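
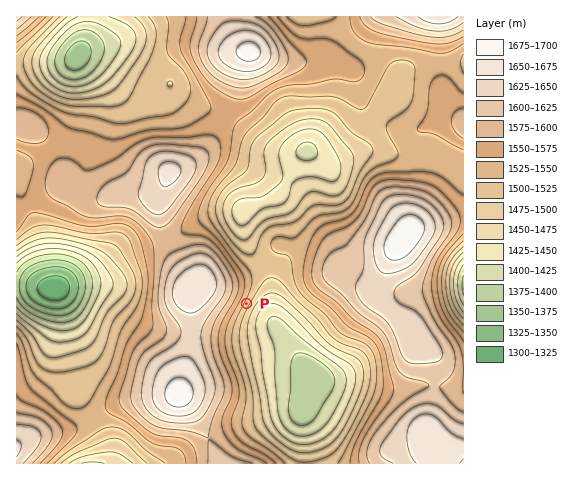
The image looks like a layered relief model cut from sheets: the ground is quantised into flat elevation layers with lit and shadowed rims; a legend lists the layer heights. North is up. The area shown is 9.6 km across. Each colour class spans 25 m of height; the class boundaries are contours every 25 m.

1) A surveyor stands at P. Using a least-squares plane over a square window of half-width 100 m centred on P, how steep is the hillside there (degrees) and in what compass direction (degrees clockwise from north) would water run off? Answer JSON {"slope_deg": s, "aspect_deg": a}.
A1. {"slope_deg": 13, "aspect_deg": 118}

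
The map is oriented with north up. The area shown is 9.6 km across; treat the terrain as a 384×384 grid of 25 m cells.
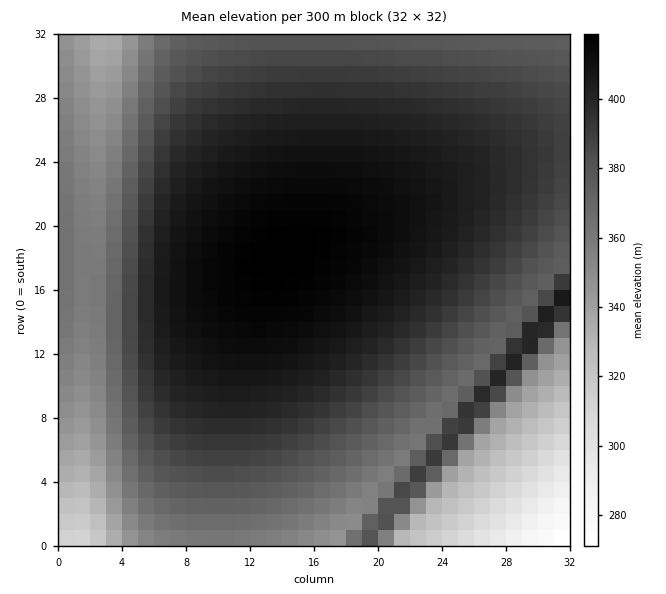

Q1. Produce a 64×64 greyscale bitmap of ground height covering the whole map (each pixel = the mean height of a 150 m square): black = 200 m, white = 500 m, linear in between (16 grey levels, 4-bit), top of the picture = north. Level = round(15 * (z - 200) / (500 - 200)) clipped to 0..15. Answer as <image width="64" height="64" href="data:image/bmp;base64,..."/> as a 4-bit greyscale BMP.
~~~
<image width="64" height="64" href="data:image/bmp;base64,Qk12CAAAAAAAAHYAAAAoAAAAQAAAAEAAAAABAAQAAAAAAAAIAAATCwAAEwsAABAAAAAAAAAAAAAAABEREQAiIiIAMzMzAERERABVVVUAZmZmAHd3dwCIiIgAmZmZAKqqqgC7u7sAzMzMAN3d3QDu7u4A////AGVWZmd3iIiIiIiIiIiIiId3d4mZh2ZmZmVVVVVERERDZmZmd3iIiIiIiIiIiIiIiId3iJmYdmZmZlVVVVRERERmZmZ3eIiIiIiIiIiIiIiIiId4mZmHZmZmZVVVVURERGZmZnd4iIiIiIiIiIiIiIiIiIeJmZd2ZmZmVVVVVEREZmZnd4iIiImZmZmZmIiIiIiIiIiZmHdmZmZlVVVVRERmZmd3iIiJmZmZmZmZmYiIiIiIiImZh3ZmZmZVVVVURGZmZ3iIiZmZmZmZmZmZmYiIiIiIiZmYd2ZmZmVVVVVEdmZ3eIiJmZmZmZmZmZmZmYiIiIiImZmHd2ZmZlVVVVR3Z3d4iJmZmZmZmZmZmZmZmYiIiIiJqZh3dmZmZVVVVXd3d3iImZmZmZmZmZmZmZmZmYiIiIiamYd3ZmZmVVVVd3d3iImZmZmZmZmZmZmZmZmZmIiIiJmpl3d2ZmZmVVV3d3eIiZmZmZmZmZmZmZmZmZmZiIiIiaqYd3dmZmZlVXd3d4iJmZmZqqqqqqqpmZmZmZmZiIiImqmHd3ZmZmZVd3d3iJmZmaqqqqqqqqqpmZmZmZmYiIiJqph3d2ZmZmV3d3eImZmaqqqqqqqqqqqpmZmZmZmIiImaqYd3dmZmZnd3eIiZmaqqqqqqqqqqqqqpmZmZmZiIiJqqmHd3ZmZmd3d4iJmZqqqqqqqqqqqqqqqpmZmZmZiIiaqph3d2ZmaHd3iImZqqqqqqqqqqqqqqqqqZmZmZmYiImqqXd3dmZoh3iIiZmqqqqqqqqqqqqqqqqqmZmZmZmIiZqph3d3dmiHeIiZmaqqqqqqqqqqqqqqqqqqmZmZmZiImqqYd3d3aIiIiJmaqqqqqqqqqqqqqqqqqqqpmZmZmYiJqqmHd3d4iIiImZqqqqqqqqqqqqqqqqqqqqqZmZmZmIiaqph3d3iIiIiZmqqqqqqqqqqqqqqqqqqqqqmZmZmZiJmqqYd3eIiIiJmaqqqqqqu7u7u6qqqqqqqqqqmZmZmZiaqqmHd4iIiImZqqqqqru7u7u7u6qqqqqqqqqpmZmZmYmqqoh3iIiIiZmqqqqru7u7u7u7u6qqqqqqqqqZmZmZmJqqmHeIiIiJmaqqqru7u7u7u7u7u6qqqqqqqqmZmZmZmaqph4iIiImZqqqqu7u7u7u7u7u7uqqqqqqqqpmZmZmZmqqYiIiIiZmqqqq7u7u7u7u7u7u7qqqqqqqqqZmZmZmaqqmIiIiJmaqqq7u7u7u7u7u7u7u6qqqqqqqqmZmZmZmqqoiIiImZqqqru7u7u7u7u7u7u7uqqqqqqqqpmZmZmZqqiIiIiZmqqqu7u7u7u7u7u7u7u7qqqqqqqqqZmZmZmaqIiIiJmaqqq7u7u7u7u7u7u7u7u6qqqqqqqqmZmZmZqoiIiImZqqqru7u7u7u7u7u7u7u7uqqqqqqqqpmZmZmaiIiIiZmqqqu7u7u7u7u7u7u7u7u7qqqqqqqqqZmZmZmIiIiJmaqqq7u7u7u7u7u7u7u7u7uqqqqqqqqpmZmZmYiIiImZqqqru7u7u7u7u7u7u7u7u7qqqqqqqqqZmZmZiIiIiZmqqqq7u7u7u7u7u7u7u7u7u6qqqqqqqqmZmZmIiIiJmaqqqru7u7u7u7u7u7u7u7u7qqqqqqqqqpmZmYiIiIiZqqqqu7u7u7u7u7u7u7u7u7uqqqqqqqqqmZmZiIiIiJmqqqqru7u7u7u7u7u7u7u7u7qqqqqqqqqpmZmIiIiImZqqqqu7u7u7u7u7u7u7u7u7uqqqqqqqqqqZmYiIiIiZmqqqqru7u7u7u7u7u7u7u7u6qqqqqqqqqpmZiIiIiJmaqqqqq7u7u7u7u7u7u7u7u7qqqqqqqqqqqZmIiIiImZqqqqqqu7u7u7u7u7u7u7u7qqqqqqqqqqqpmYiIiIiZmqqqqqqru7u7u7u7u7u7u7uqqqqqqqqqqqqZiIiIiImZqqqqqqqru7u7u7u7u7u7uqqqqqqqqqqqqpmIiIiIiZmqqqqqqqqru7u7u7u7u7qqqqqqqqqqqqqqmYiIiIiJmaqqqqqqqqqqu7u7u7uqqqqqqqqqqqqqqqqZiIiIiImZqqqqqqqqqqqqqqqqqqqqqqqqqqqqqqqqqpmIiHeIiZmaqqqqqqqqqqqqqqqqqqqqqqqqqqqqqqqqmYiId4iImZqqqqqqqqqqqqqqqqqqqqqqqqqqqqqqqqqZiIh3eIiZmaqqqqqqqqqqqqqqqqqqqqqqqqqqqqqqqpmIh3d4iJmZqqqqqqqqqqqqqqqqqqqqqqqqqqqqqqqpmYiHd3iImZmaqqqqqqqqqqqqqqqqqqqqqqqqqqqqqpmZiId3d4iJmZmqqqqqqqqqqqqqqqqqqqqqqqqqqqqZmZmId3d3iImZmZmqqqqqqqqqqqqqqqqqqqqqqqqqmZmZmYh3d3eIiZmZmZmqqqqqqqqqqqqqqqqqqqqqmZmZmZmZiHd3d4iJmZmZmZmaqqqqqqqqqqqqqqqZmZmZmZmZmZmHd3d3eIiZmZmZmZmZmZmZmZmZmZmZmZmZmZmZmZmZmYd3d3d4iJmZmZmZmZmZmZmZmZmZmZmZmZmZmZmZmZmZd3d3d3iIiZmZmZmZmZmZmZmZmZmZmZmZmZmZmZmZmZl3d3d3d4iJmZmZmZmZmZmZmZmZmZmZmZmZmZmZmZmZmXd3d3d3iIiZmZmZmZmZmZmZmZmZmZmZmZmZmZmZmZmZ"/>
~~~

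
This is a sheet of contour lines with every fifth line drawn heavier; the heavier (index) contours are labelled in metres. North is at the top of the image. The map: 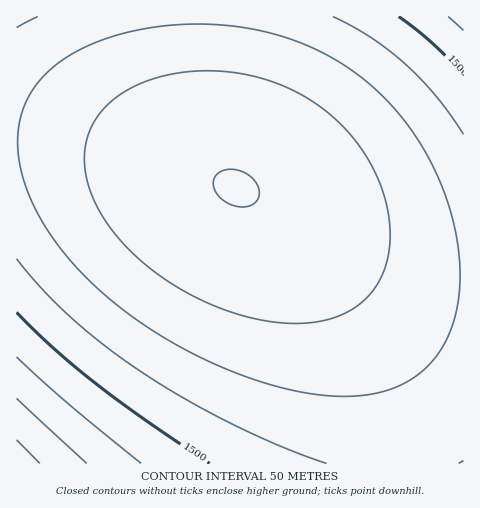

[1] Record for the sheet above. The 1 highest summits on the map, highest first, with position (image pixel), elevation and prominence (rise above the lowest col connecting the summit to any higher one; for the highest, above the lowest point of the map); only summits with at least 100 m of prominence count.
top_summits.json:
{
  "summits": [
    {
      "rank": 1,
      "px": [236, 188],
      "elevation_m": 1701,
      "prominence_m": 378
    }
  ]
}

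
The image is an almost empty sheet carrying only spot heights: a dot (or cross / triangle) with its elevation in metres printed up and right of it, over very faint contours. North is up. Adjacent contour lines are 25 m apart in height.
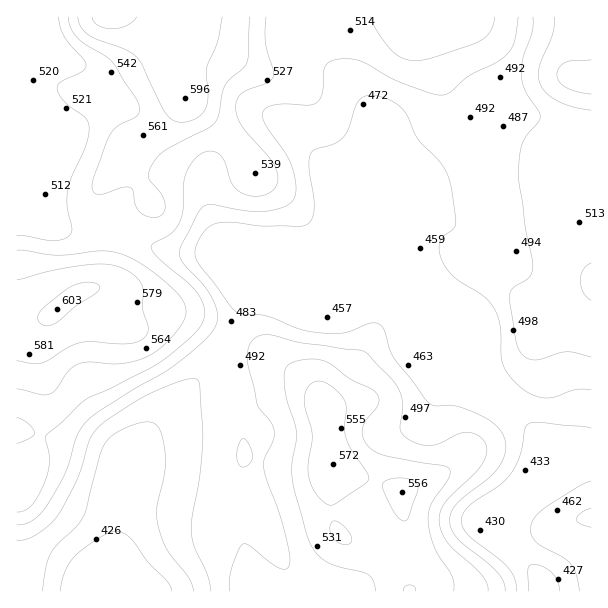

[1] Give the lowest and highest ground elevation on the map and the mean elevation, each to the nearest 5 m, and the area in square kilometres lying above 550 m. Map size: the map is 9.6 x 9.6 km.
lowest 415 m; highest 610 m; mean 505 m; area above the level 12.2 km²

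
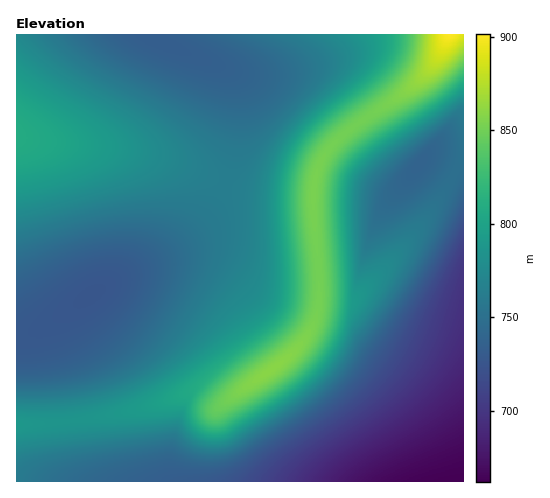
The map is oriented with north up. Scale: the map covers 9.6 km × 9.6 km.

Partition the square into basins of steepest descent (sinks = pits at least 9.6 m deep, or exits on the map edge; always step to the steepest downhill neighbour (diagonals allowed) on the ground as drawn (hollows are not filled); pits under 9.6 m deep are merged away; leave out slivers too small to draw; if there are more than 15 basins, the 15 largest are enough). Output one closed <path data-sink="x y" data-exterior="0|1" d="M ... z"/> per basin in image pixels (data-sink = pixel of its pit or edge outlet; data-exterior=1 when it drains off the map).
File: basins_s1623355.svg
<path data-sink="91 295" data-exterior="0" d="M18 137l-2 0 1 288 43-3 42-5 46-11 41-14 7 1 18 12 7 0 62-43 21-22 11-18 4-21 0-28-6-78-63-3-21-6-41-19-40-13-30-6-78-7z"/><path data-sink="463 481" data-exterior="1" d="M463 158l-27 47-43 55-39 36-34-1-3 20-8 18-11 15-25 21-52 36-7 0-18-12-7-1-41 14-46 11-42 5-43 3-1 56 447 1z"/><path data-sink="155 39" data-exterior="0" d="M448 34l-431 0-1 102 24 5 59 5 49 8 40 13 41 19 21 6 63 3 4-25 12-21 25-23 58-40 18-18 12-18z"/><path data-sink="420 163" data-exterior="0" d="M463 34l-14 0-19 34-18 18-63 44-26 27-6 13-3 17 0 32 6 76 34 1 4-2 35-34 24-29 39-59 8-15z"/>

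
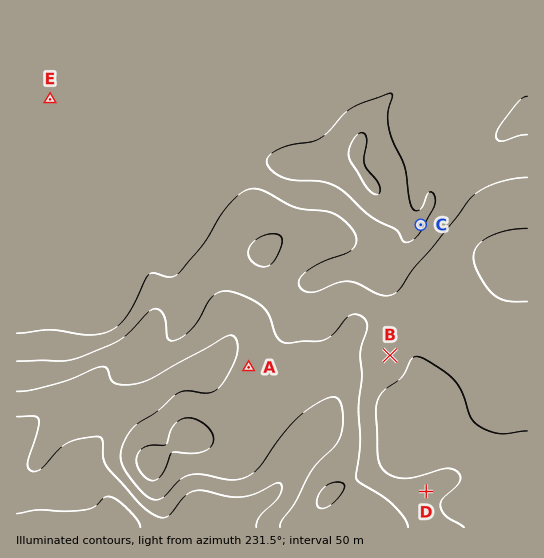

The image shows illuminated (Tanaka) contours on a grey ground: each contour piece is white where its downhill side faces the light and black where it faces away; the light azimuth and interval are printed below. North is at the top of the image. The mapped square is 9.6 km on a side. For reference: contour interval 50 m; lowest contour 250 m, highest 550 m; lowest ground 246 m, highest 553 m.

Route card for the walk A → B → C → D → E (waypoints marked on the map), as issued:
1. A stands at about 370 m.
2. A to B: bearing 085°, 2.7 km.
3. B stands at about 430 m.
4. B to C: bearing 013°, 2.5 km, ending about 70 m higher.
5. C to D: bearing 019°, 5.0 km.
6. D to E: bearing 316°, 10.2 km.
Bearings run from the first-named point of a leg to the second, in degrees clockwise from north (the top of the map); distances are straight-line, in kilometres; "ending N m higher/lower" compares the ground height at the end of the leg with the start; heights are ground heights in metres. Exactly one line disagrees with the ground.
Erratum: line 5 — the bearing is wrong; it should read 179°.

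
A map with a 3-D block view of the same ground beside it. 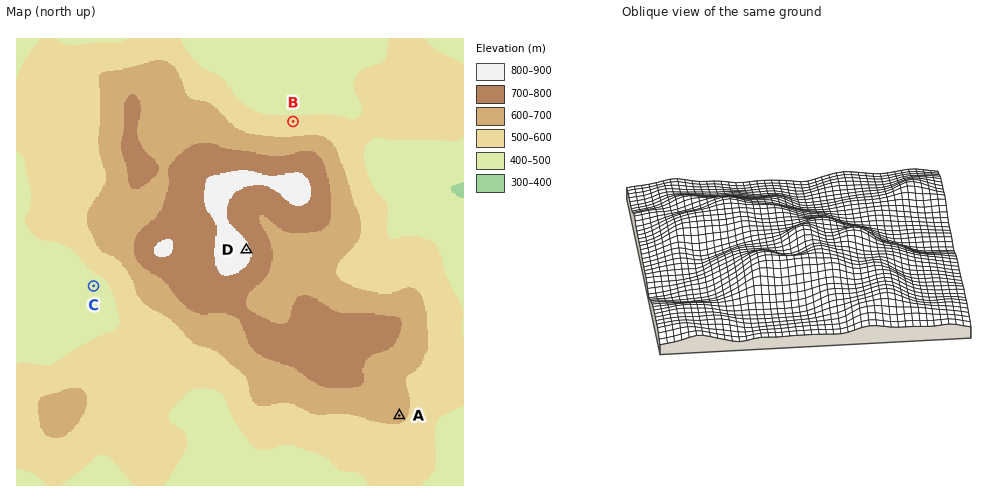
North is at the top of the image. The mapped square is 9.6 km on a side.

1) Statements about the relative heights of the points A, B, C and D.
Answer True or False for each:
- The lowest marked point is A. False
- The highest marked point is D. True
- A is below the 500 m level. False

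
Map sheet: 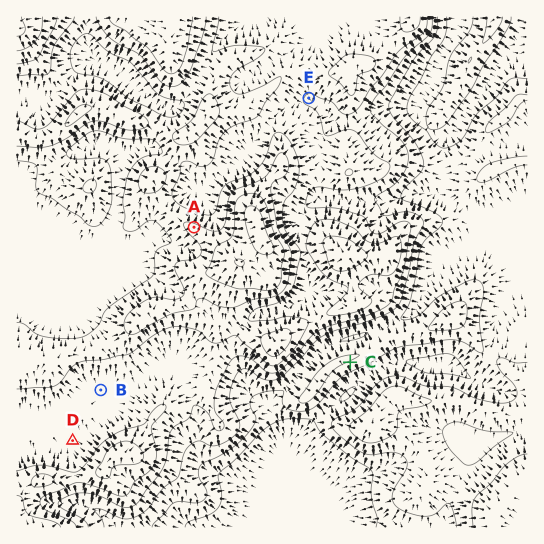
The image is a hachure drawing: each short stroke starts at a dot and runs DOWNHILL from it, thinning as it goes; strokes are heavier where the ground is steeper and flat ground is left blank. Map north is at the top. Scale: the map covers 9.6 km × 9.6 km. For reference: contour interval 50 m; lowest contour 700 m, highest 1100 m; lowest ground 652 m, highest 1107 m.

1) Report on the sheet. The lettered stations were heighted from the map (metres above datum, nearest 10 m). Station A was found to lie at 960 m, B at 860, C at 800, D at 860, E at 850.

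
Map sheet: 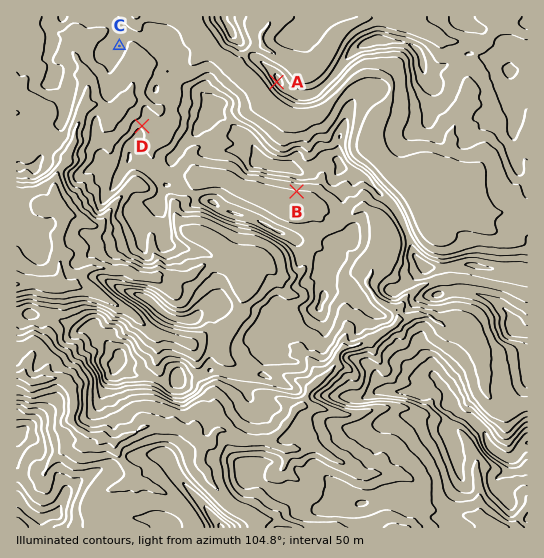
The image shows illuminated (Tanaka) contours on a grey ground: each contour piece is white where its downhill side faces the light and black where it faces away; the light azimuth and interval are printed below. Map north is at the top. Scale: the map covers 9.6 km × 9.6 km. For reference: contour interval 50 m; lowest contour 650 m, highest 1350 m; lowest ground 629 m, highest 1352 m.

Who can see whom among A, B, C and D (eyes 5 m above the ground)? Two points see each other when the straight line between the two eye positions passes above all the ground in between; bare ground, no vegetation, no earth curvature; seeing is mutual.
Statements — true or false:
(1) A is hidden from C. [false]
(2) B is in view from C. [false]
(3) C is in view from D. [true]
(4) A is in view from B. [false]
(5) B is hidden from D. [true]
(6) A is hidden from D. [true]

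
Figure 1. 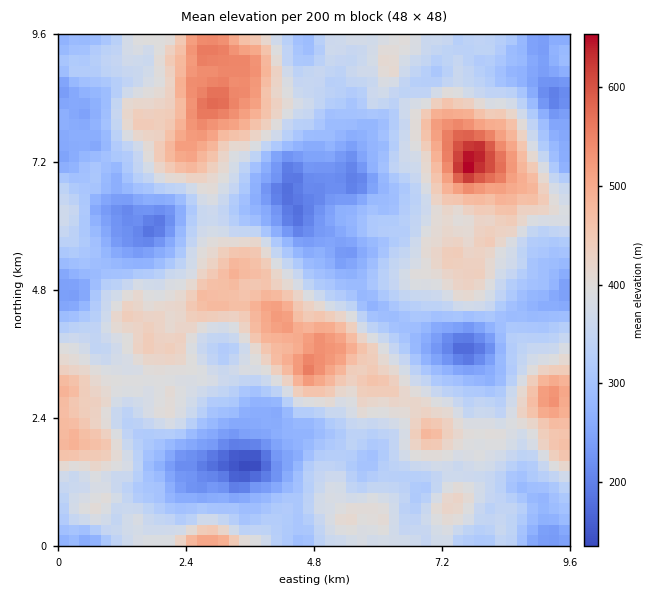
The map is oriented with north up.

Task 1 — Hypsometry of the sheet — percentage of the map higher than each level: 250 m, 90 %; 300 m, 74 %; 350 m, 52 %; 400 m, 29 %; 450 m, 14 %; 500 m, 7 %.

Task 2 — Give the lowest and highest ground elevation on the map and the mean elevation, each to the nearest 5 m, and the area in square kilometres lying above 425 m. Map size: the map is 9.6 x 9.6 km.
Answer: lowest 130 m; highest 660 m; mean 360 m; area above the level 19.4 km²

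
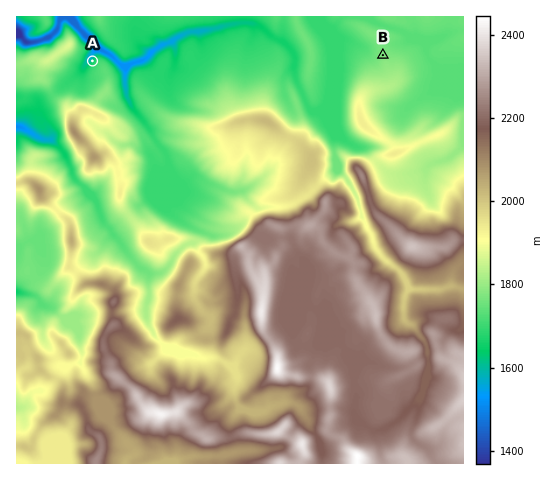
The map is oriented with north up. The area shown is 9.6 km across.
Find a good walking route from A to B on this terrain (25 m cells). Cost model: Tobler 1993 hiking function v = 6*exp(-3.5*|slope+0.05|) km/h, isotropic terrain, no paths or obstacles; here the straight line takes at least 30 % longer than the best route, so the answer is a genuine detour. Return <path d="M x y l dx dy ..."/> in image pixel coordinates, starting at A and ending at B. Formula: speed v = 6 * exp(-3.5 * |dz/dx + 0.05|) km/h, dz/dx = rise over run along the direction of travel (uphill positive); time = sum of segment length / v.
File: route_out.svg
<path d="M92 61l3-5 1-1 2-1 3 0 21 10 9 0 21-10 5-5 33-17 5 0 2-1 5 0 2-2 9 0 8-3 4 0 3-1 20 0 4 2 6 0 18 8 11 0 19 10 2 0 21 10 54 0"/>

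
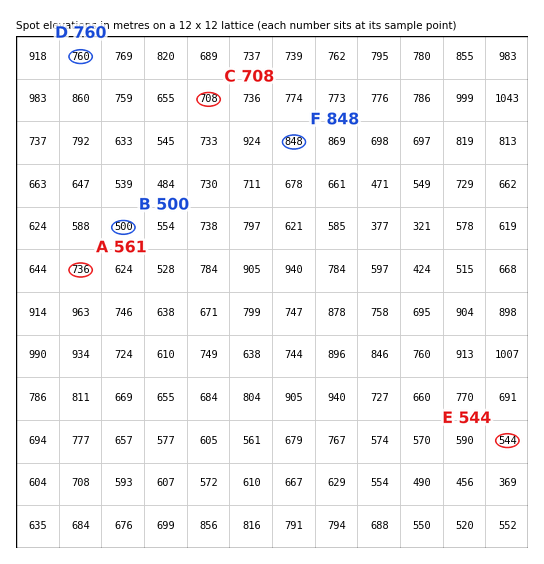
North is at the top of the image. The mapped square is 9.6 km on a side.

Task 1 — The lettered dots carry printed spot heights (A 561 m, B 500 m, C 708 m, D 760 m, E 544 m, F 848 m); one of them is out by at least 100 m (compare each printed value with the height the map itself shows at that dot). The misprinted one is A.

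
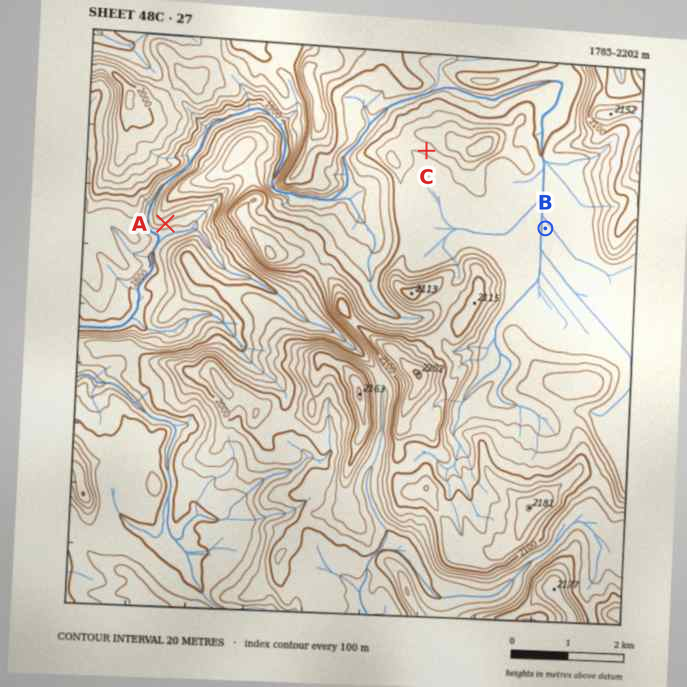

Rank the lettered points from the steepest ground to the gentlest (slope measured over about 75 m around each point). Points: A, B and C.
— A C B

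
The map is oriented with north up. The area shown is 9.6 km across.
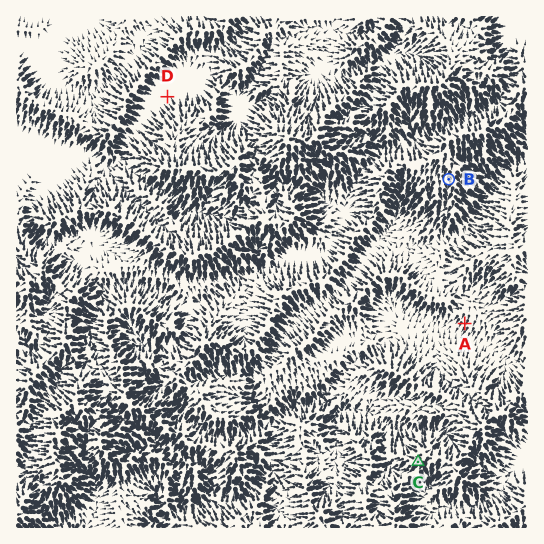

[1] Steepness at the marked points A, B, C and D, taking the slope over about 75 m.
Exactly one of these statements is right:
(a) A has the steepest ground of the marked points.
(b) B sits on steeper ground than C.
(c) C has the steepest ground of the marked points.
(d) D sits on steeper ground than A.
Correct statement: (c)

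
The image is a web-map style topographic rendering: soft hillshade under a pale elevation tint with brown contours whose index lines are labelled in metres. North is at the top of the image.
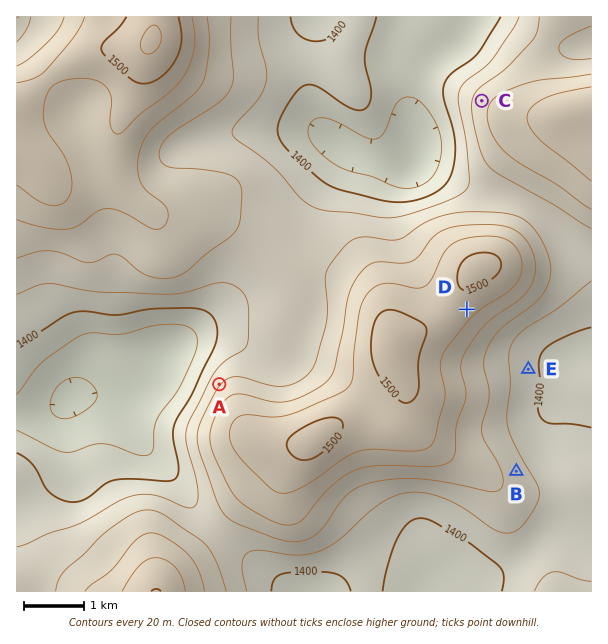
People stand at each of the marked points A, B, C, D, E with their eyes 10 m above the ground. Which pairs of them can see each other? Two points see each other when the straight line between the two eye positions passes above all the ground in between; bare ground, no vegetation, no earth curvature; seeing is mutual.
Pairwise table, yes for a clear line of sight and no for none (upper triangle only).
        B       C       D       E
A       no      yes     no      no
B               no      yes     yes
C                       no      no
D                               yes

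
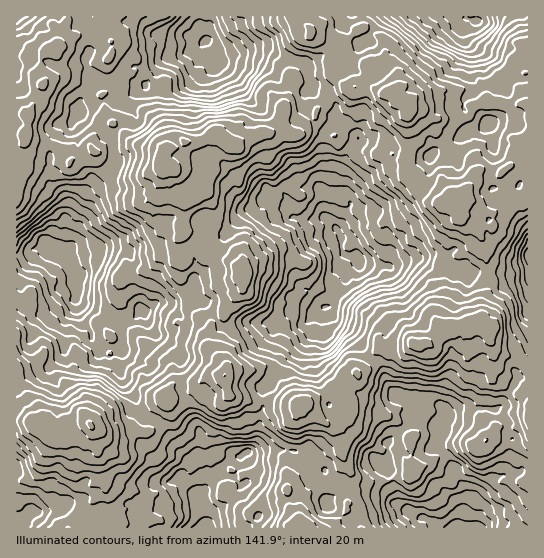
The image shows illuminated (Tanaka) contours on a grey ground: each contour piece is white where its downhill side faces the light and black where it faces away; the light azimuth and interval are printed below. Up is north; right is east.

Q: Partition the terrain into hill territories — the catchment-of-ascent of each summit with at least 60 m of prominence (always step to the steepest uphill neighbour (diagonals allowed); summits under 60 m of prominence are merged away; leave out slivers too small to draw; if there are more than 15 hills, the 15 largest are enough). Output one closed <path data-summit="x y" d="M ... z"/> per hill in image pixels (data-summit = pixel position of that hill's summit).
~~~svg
<path data-summit="358 258" d="M335 77l-10 13 0 12-9 9-1 7-9 5-11 13-10-5-8 0-27 5-13 9-14-5-12 26-3 15-9 12 7 2 5 4 4 11 0 16-6 12 4 5 3 12 25 13 2 6 0 15-19 26-13 11-3 7 0 12 16 17 3 5-1 6 3-2 25 0 7-3 12 1 28 38 40-20 2-12 4-3 10 1 22-25 24 0 8-4 6 1 4-2 8 0 10-9-2-5 5-4 24 0 8-4 8 0 1-19 5-13 0-19-4-29-5-8 0-8-3-6-12-5-2-10-7-1-6 5-10-1-23-22-7-10-2-10 2-12 0-47-16-13-11 0-9-5-15 1-5-4-6 2z"/><path data-summit="61 257" d="M26 136l-2 7 1 24-9 2 0 236 6 2 7 7 8 13 9-4 3 6 13 10 13-2 14-12 12 6 10 0 18-6 12 7 5 0 3-5 0-8 4-9 10-8 1-7 10-11 24-1 12-8 14 0 4 18 5 4 16 4 24-1 26 5-10-11-9-17-7-8-12-1-7 3-25 0-3 2 1-6-3-5-16-17 0-12 3-7 13-11 19-26 0-15-2-6-25-13-3-12-4-5 6-12 0-16-4-11-5-4-8-2-12 4-7-8-6-19-12-8 0-7-3-6-17-4-35 0-8 7-5-1-6 5-13 3-4 4-15-16-25-7z"/><path data-summit="475 21" d="M527 16l-230 1 14 12 2 7 20 15 6 15-4 11 10 8 8 0 5 4 15-1 9 5 11 0 16 13 0 47-2 12 2 10 7 10 23 22 10 1 6-5 7 1 2 10 10 3 7 10 12 0-1-13 2-2 15-5 8-7 11-3z"/><path data-summit="465 527" d="M482 321l-25 4-8 8-11 2-9 8-8 0-4 2-6-1-8 4-24 0-22 25-10-1-4 3-2 11 8 15 2 10-8 9-6 0-8 5 9 3 6 9-3 16 8 16 0 6-4 7 3 21-1 8-14 17 195-1 0-129-5-5-6 0-20-10-5-5 5-13-8-24-1-12z"/><path data-summit="206 41" d="M297 16l-228 0 0 4 8-3 3 4-1 8-3 6-6 5-7 4-6 0-7 7-4 0-3 4-2 14 4 10-4 6 0 12-13 18 0 14-3 6 5 5 25 7 15 16 4-4 13-3 6-5 5 1 8-7 35 0 17 4 4 14 7-15 9 0 7-5 14-2 12-6 4 0 22 10 13-9 19-3 10-8 5-12 1-11 8-17-1-22 3-9 6-13 10-7 0-5z"/><path data-summit="209 527" d="M223 375l-13 0-20 17-16 5-9 0 2 16-4 8-12 10-10 1-12-7-18 6-18-2 4 13 0 11 10 22-2 15 6 13 0 16-5 9 225 0 13-13 4-12-3-21 4-7 0-6-8-16 3-10-1-10-5-5-13-5-19-16-33-7-24 1-16-4-5-4z"/><path data-summit="17 527" d="M29 421l-13 1 0 105 89 1 6-9 0-16-6-13 2-15-10-22 0-11-4-13-4-4-14 12-13 2-5-2-11-14-9 4z"/><path data-summit="527 255" d="M527 197l-10 3-8 7-15 5-2 2 1 13-14-1 0 7 5 8 4 29 0 19-5 13-2 17 7 10 0 6 5 12 5 5 27 12 3-1z"/><path data-summit="17 17" d="M67 16l-51 1 0 89 11 9 12-13 4-11-2-6 4-6-4-10 0-11 5-7 4 0 10-9 8-23z"/>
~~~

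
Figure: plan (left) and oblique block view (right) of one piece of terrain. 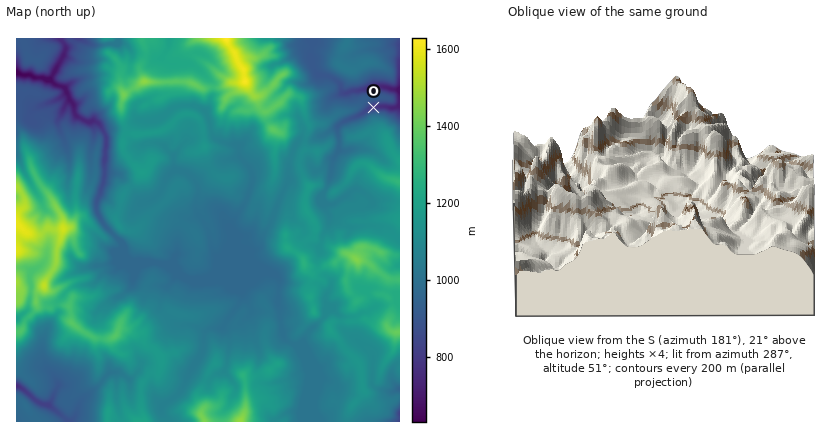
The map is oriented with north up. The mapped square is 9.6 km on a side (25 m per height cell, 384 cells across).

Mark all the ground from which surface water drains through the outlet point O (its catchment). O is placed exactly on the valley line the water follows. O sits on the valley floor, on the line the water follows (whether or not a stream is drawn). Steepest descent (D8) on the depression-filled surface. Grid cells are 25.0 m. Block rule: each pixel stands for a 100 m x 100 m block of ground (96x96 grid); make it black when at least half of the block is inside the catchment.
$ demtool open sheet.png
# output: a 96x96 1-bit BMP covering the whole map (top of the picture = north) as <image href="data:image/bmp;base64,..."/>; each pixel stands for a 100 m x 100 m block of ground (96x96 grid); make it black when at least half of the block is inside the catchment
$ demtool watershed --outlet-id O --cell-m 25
<image width="96" height="96" href="data:image/bmp;base64,Qk2+BAAAAAAAAD4AAAAoAAAAYAAAAGAAAAABAAEAAAAAAIAEAAATCwAAEwsAAAIAAAAAAAAA////AAAAAAAAAAAAAAAAAAAAAAAAAAAAAAAAAAAAAAAAAAAAAAAAAAAAAAAAAAAAAAAAAAAAAAAAAAAAAAAAAAAAAAAAAAAAAAAAAAAAAAAAAAAAAAAAAAAAAAAAAAAAAAAAAAAAAAAAAAAAAAAAAAAAAAAAAAAAAAAAAAAAAAAAAAAAAAAAAAAAAAAAAAAAAAAAAAAAAAAAAAAAAAAAAAAAAAAAAAAAAAAAAAAAAAAAAAAAAAAAAAAAAAAAAAAAAAAAAAAAAAAAAAAAAAAAAAAAAAAAAAAAAAAAAAAAAAAAAAAAAAAAAAAAAAAAAAAAAAAAAAAAAAAAAAAAAAAAAAAAAAAAAAAAAAAAAAAAAAAAAAAAAAAAAAAAAAAAAAAAAAAAAAAAAAAAAAAAAAAAAAAAAAAAAAAAAAAAAAAAAAAAAAAAAAAAAAAAAAAAAAAAAAAAAAAAAAAAAAAAAAAAAAAAAAAAAAAAAAAAAAAAAAAAAAAAAAAAAAAAAAAAAAAAAAAAAAAAAAAAAAAAAAAAAAAAAAAAAAAAAAAAAAAAAAAAAAAAAAAAAAAAAAAAAAAAAAAAAAAAAAAAAAAAAAAAAAAAAAAAAAAAAAAAAAAAAAAAAAAAAAAAAAB4AAAAAAAAAAAAAAD+AAAAAAAAAAAAAAD/AAAAAAAAAAAAAAH/iAAAAAAAAAAAAAP//BAAAAAAAAAAAAP//PgAAAAAAAAAAAH///wAAAAAAAAAAAB///wAAAAAAAAAAAAf//4AAAAAAAAAAAAf//8AAAAAAAAAAAAf//8AAAAAAAAAAAAf//8AAAAAAAAAAAA///8AAAAAAAAAAAA///8AAAAAAAAAAAB///8AAAAAAAAAAAD///8AAAAAAAAAAAD///8AAAAAAAAAAAD///8AAAAAAAAAAAD///8AAAAAAAAAAAB///8AAAAAAAAAAAB///8AAAAAAAAAAAB///8AAAAAAAAAAAD///8AAAAAAAAAAAD///8AAAAAAAAAAAH///8AAAAAAAAAAAH///8AAAAAAAAAAAH///8AAAAAAAAAAAH///8AAAAAAAAAAAH///4AAAAAAAAAAAD///wAAAAAAAAAAAD///wAAAAAAAAAAAD///gAAAAAAAAAAAD///gAAAAAAAAAAAB///gAAAAAAAAAAAB///AAAAAAAAAAAAB//+AAAAAAAAAAAAA//8AAAAAAAAAAAAAD/8AAAAAAAAAAAAAA/8AAAAAAAAAAAAAAP8AAAAAAAAAAAAAAB4AAAAAAAAAAAAAAAwAAAAAAAAAAAAAAAAAAAAAAAAAAAAAAAAAAAAAAAAAAAAAAAAAAAAAAAAAAAAAAAAAAAAAAAAAAAAAAAAAAAAAAAAAAAAAAAAAAAAAAAAAAAAAAAAAAAAAAAAAAAAAAAAAAAAAAAAAAAAAAAAAAAAAAAAAAAAAAAAAAAAAAAAAAAAAAAAAAAAAAAAAAAAAAAAAAAAAAAAAAAAAAAAAAAAAAAAAAAAAAAAAAAAAAAAAAAAAAAAAAAAAAAAAAAAAAAAA="/>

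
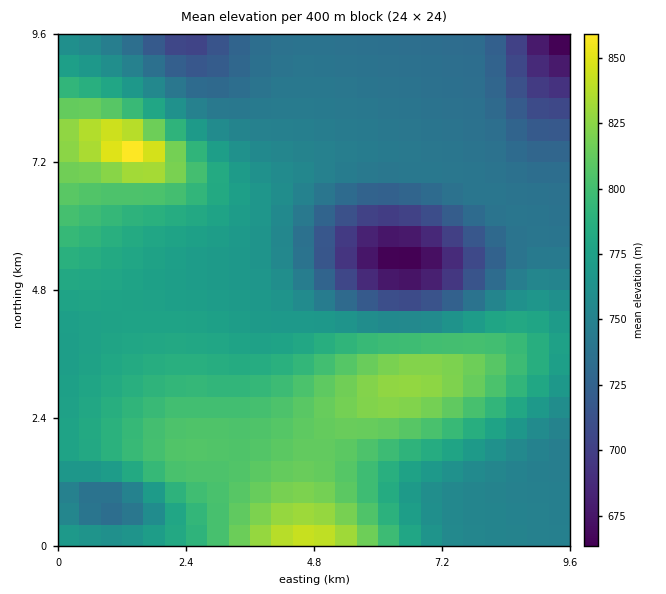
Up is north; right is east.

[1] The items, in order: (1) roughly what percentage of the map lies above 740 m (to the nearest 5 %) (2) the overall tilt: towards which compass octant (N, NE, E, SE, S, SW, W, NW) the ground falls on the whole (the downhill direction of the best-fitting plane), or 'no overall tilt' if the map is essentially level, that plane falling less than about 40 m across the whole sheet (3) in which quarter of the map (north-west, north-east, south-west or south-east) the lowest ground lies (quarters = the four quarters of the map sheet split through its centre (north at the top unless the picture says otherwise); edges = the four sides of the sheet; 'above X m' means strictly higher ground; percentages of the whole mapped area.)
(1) Ground above 740 m makes up about 75 % of the sheet.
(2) On the whole the ground falls towards the north-east.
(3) The lowest ground is in the north-east quarter.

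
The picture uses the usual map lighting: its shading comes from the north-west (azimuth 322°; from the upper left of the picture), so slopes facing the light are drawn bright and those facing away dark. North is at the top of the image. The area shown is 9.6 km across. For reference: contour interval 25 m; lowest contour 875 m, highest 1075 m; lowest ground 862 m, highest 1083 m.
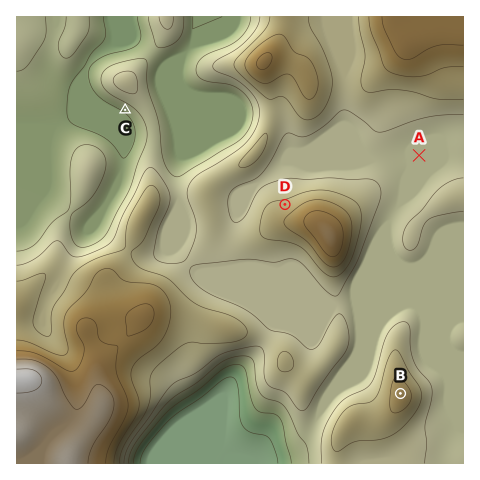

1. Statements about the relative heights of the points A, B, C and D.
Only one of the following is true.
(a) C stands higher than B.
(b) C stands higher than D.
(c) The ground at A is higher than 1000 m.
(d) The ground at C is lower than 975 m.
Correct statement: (d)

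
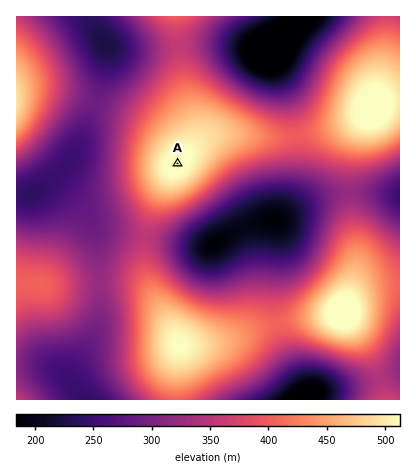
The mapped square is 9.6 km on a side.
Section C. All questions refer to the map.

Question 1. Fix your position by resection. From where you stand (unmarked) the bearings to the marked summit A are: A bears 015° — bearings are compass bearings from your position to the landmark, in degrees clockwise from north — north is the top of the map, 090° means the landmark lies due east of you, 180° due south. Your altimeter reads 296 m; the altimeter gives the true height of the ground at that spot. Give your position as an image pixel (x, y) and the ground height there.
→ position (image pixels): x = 117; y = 390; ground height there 296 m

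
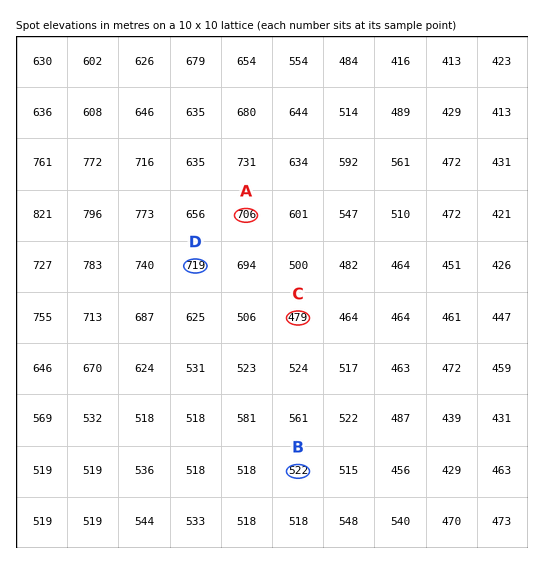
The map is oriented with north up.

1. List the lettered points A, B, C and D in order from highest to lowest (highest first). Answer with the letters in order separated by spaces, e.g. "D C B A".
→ D A B C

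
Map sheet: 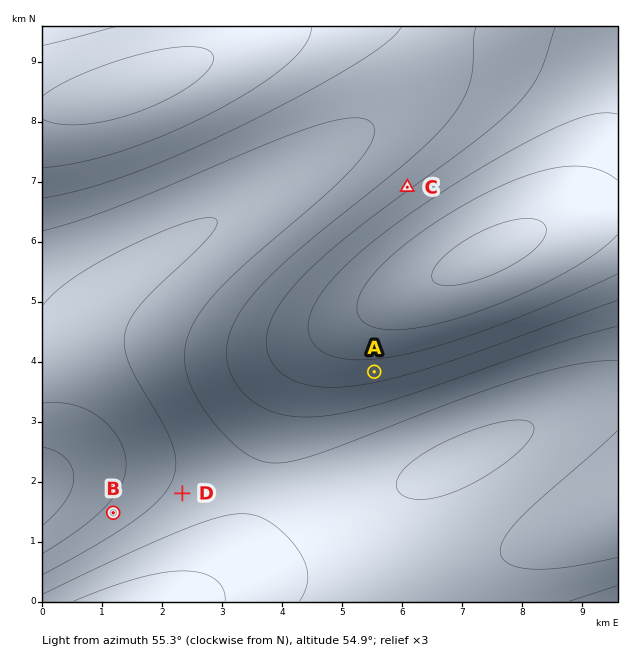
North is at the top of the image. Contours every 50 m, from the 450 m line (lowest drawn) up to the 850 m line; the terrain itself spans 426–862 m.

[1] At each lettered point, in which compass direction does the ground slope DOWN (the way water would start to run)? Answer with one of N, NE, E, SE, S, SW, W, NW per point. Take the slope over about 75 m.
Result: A S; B NW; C NW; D NW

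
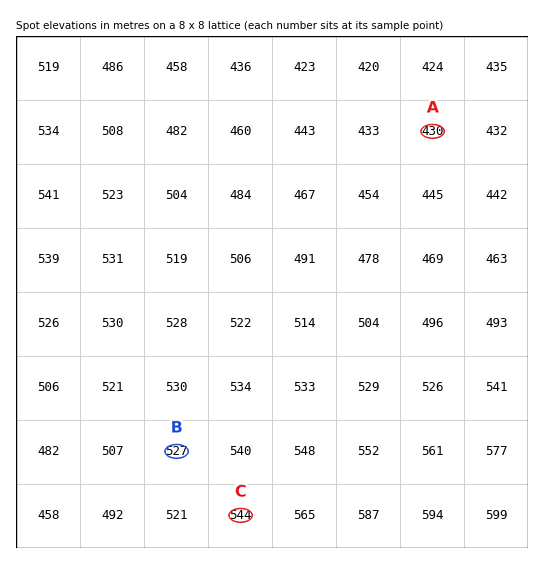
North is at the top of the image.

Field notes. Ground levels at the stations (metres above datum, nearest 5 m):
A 430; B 525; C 545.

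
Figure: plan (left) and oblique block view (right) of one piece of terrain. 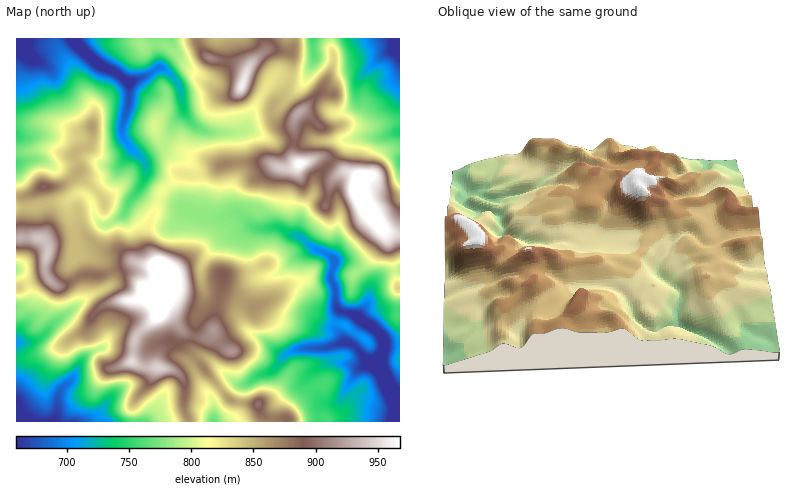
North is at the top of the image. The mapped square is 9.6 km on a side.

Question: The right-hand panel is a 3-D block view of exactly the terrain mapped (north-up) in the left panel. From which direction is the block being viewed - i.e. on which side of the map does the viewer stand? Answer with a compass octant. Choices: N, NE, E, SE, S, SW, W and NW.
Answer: N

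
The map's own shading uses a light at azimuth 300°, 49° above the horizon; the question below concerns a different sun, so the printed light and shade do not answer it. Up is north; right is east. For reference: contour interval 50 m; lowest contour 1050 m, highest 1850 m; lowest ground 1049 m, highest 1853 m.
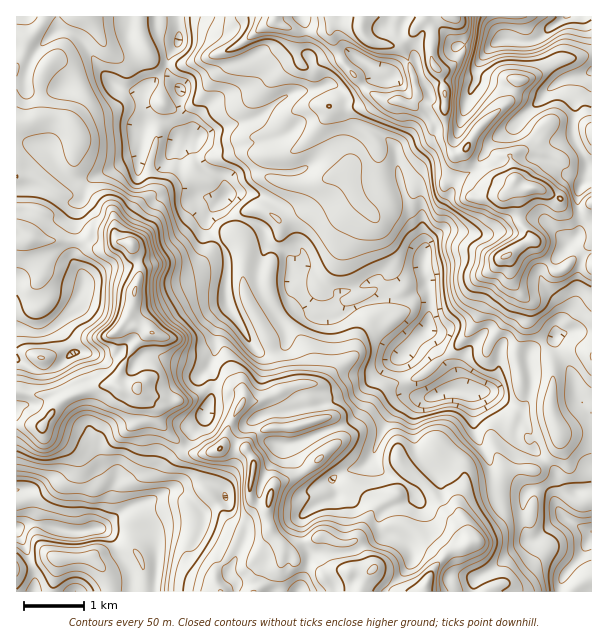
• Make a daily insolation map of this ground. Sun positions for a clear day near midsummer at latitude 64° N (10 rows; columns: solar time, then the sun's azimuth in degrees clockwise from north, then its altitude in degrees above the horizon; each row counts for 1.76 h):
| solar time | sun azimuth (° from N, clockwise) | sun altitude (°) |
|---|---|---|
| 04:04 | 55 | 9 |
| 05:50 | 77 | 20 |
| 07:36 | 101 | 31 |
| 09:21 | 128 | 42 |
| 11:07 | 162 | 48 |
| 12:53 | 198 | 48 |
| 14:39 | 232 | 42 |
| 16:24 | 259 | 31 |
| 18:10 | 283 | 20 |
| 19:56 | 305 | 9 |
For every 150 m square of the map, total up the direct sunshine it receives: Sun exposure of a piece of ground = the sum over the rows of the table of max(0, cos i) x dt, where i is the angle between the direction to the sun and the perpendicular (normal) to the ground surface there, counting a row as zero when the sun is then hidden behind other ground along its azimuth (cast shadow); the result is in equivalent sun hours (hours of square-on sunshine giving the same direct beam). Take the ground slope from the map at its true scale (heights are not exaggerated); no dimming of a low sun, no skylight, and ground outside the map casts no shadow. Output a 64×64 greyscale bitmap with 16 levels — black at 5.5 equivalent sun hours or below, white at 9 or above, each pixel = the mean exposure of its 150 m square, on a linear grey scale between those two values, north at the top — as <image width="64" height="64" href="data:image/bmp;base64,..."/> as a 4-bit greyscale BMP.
<image width="64" height="64" href="data:image/bmp;base64,Qk12CAAAAAAAAHYAAAAoAAAAQAAAAEAAAAABAAQAAAAAAAAIAAATCwAAEwsAABAAAAAAAAAAAAAAABEREQAiIiIAMzMzAERERABVVVUAZmZmAHd3dwCIiIgAmZmZAKqqqgC7u7sAzMzMAN3d3QDu7u4A////AMu93Nzd27you8u8ysvO7svO3dzd64q9uZqIre26qmje287t7e7avberu7y6zd3u7c3d7d7tg0i6i7l3mYmrlq253u7u7cnNtqq6m83d3d7uy7zN3dy2Q63O7tmIir3ai3fd3d3cmt2oqrmKzcvd3dzLuWV5d4qmfe7u7JiZze2oObl2aKqs26q6uom8ys3d283d3KQljMua3u7tuIit3bdKcgAAAFu6vMq7qKvLvdyr3u3NyHnN3Lq73bvLqay7y3hRJXURi7vNy7y5q8zN2FM5uHiZzd3cy7y2aLzNuYmr26ze7ty8zMy7zLqqvNy3VABGhorN3LvLvKV3q83JWM7u7u7u7tyqu7zcq6aN3cvKUjeZi8qqq7u7Z2i7zcqd7t3u7u7u7cqqrMvNg53c3My5d6u73cu8y6mYi8u8y83urN7u7u7e7tyqvOpXvLjdy6zbrMzN3N3Lq7qszLzN3M3Lzu7t3dze7tvNx3m7xr3uyru7qqqs3by7u7zN3N7d3e3dzN3My7ze7t3byqrYec7tyqmYis7czMy7vN3u7d7t7u7t3czM3d7u7u7dqspGm93tupid7czd3cqc3d3M7t3t3e7czd3d7d7t3d7bmViqve7d2Yzczd3cl6zLl53u3d3d7cvN7t7t3dub3s1laamIzu3bisvN3clGzLqazu7u7u7sqszO7u7exzJbpnebynWL3tyYqbzclUrLu8zd7u3u7duqu63u7uuKYDmEne7t2mWKzLh1aKl2i8zMy93czczN27q9vN7uy8yEOslViZvd3airuFQyRneavMy83cu8qZzt3d3e7t7u7IZ43sqIdDWbuaqoVlACVneLy7zduazLut7e7u7u7d7dx6qu7t3dyXd3ipiYZBAiNUaszMyqvO7svO7u7u7d3IfLrau83t3d3Jd4iqqqcxOIZq3cvLzNupm7vN7t3dy4NIyJyXes3u7amoebzd3cu7rMzdy8y851MSe8u7yqzciJeYaYZ1V5mHebuYeL3d3d3d7dy7zL3le6QEeai7mbm93JiKU0RUM0e924UhWLzd3u7dy8zLzuru22EAW53LvN3cyIchRXZ5qrzcqFRXi87u7b3czMze3KmIuYrNzMvO7cumhSSbmbu6qrmauqiJvtzcvNzczd3JZEiL7t3rzu7dy5ZkSbzLy6qqqIvMyWeK3bzM3dypqrq6iJqYjO7e2mWIdlWLzMzKiJmqrNzKdqity93u7sqYne3KZjECrtthAERWVqvLzId4mazM3cyq3b3d3u7u3dzO7tyWVVaNyTNVeHdIvLzarMzLq7u7zIzu7u7u7u7szM3dzKiHmpvad4iaqVi8vbrczMzKmZmpfN7u7u7u7u7czdy7uIi7rNuYiavLecvNq93czMzLu6Vrze7u7u7M3dzN3cqpiLuqy6mJq8x6zNyr3dzMy8zMlVrM7u3u67zd3N3dy7uZuperzKq7zJvM3MzMze3cu8x0WbvN7t7su+7d3t3bu7zbqYrdy7q8rNzNy8ze7d3czHN5uqq97u3KvOze3dy83u3dyqq7qau83czLzN7u3d3clYjMuZzu7ty3rc7t3d3e3u7sdXmXm83cy7zN3u7d3tyniN3bpmve7tmN3u7u7cqt7bmHZoas3dzN7M3t3t3u3LuZuqlhAX3tzKvd3Lu7qbuVFZqFeKzdy63t7u3d3u3Lzcy5qqqEWqad27uqvLupmHABepaKqry5zu7u7d3d3MzMzt3e7c3bZ87tyrzcqoh4QUV4l5uni87t3d3d3d3LvLrO3u7d3su83u3MzJial5dViIiYm6lpzcvN3d3d3LvKqc7d3d3u7t3ex9d3i93KdEV6uruqu5d4rO7t3d3MzLmqze3d3u7t3tyQe7zdzMqEIie6vN3czc3u7u7t3cvMqLu87KrMve7spXI+3cvMyoZmNGec3cvd7u7czd3MzMuZyrvNuqu72kI2rKzMzN7duZmXiKvLvd3d3Lu6vMzMy6nMu97sqXZVVpzdvMzN3t3curnKm7zu7u7u7dzMzMzMqt3c3u6puXaLzdzMzN3d3dzLyduamrzd3d3d3dzMzNyr3u7d3sm8zN3cqdzd3d3dzMu525qYnN3cu7zN3MzM25ze7tqN2VNKzMuJ7e7t3dy7u7rLu8u7vM3My7zdzd3Kze3d2jntl0XN3Jve7u3duru6u7vN3e3LqrzdzN3d3M3d3NzbFM7blp3dy7zN3dyrzMzM3d3e7u3cvN3d3t3d3d7t3exAPO64SLvKiqq7qry6zb3uzO7d3d3bvN7tzN3e7u3N23AHzuxjV5uaq6mby4irzMlnvd3d3dypqqq6ve3MvanKoQSbzcdYvLzNzM3aiKzLqGes7t3d3dy6mHrttSKMa7q1M5vd22i8vc3d3cma3uy6vNzu7u3d3u7Jvex3Zbm9qslWve7uyJmtzN3tus7u7uve7u7u3d3e7sztyKy8x97t2lWIZXzu3b3L3dy73u3e67ze7sy7zN7bzes2zty23HnbEAESa97u7dqsy7zu3d3KZHrO7cu8zLq91nzd3srKh7yAAAAFrMzN3Jq6vu283JpVh2V83dzN3N7Z3N7d3czKrMcAABAWd43duave27zbrIq7unWt3d7u7t3tu8zezM3szIiapAJVaq3c3u7Lzdu9rMu8ynre3bu93t3M3c3b3uy8m7zcYVeKq93u7czd3M3MzLvNyZ3Jq83cvd3dzO3uysy+7u7paJ"/>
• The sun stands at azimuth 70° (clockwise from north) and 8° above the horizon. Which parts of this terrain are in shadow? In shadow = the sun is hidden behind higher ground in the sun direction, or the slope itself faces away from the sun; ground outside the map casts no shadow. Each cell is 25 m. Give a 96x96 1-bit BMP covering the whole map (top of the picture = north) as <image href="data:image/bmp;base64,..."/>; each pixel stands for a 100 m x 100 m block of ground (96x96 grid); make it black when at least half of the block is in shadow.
<image width="96" height="96" href="data:image/bmp;base64,Qk2+BAAAAAAAAD4AAAAoAAAAYAAAAGAAAAABAAEAAAAAAIAEAAATCwAAEwsAAAIAAAAAAAAA////AAAAAAB9////hh/+gHAAAAB9////jgf+gHAAAAB+/P//nnP+QHAAAAh+fP//vnDuAHgAAAB+Ef//HnBAAHgAAAB8A///nnAAADwAAAD4B////3BAAD4AAADw/////3DAAHYAAADn/////+HAAGcAAADv/////8HAAAeAAAD//////8DAAAeAAAD//////8DAAAeAAAz//////8AAAAcAAD7//////8AAAA6AAHz//////8AAAByAAHz//////sAAAB2AAHD/P////sACADgAAGD/B////sAGABAAAAD+A////mAAAgAABAD/w////gAAP4AABHD/x////gEAfwAAAHD/B////wPAfgAAAPD4H///3gHAPgABD+D4f///zAAAHgACP8D4f//nxAAAHgAGf8Dwf//HwHwADhAEf8Dw/+eH4PwABBAM/8Dw/+MH4EAAABAE/8DA//AH8AAAAAAN/4D4f/4H8AAAAAAf/4D4f/wD+AAAAAA//4D4P/AB+AAAAA///4HwH/AB/AAAAA///4MAB5AA/AAAAA///4cAAwAA4AAAAAf/948AAAAA4AAAAAP/958/g4AA4AAAAAP/95///4AAwAAAB/H/57///8AAAAAAD//957///+AAAAAAH//85x///+8AAcAAH//95x7///+AA8AAP///9gD//74AB4Af/////H7//wwAB4H/////+H///4AADwH/////+H///8AAHwD/////+D///+AAPgD//////A/v/+AAPgD//////AbH/+AAfAD/////+ADH//AAPAB/////8AD///AAPAX/////4B////AAOA//////wd////AAOB//////w8////AAOA//////w8c///AAOA//////wYMf/+AAOA//////gAMH/+AAOA//////gAAD/+AAOA//////wACA/4AAcHf/////4AQA/wAA4Pf/////+AcA/wAAwPPz////+AcAfwAAw+Ph////8MIAfwAA/8/A////4cAAPwAB/w/4f///88cAHgAD/B//////g8cAHgAH////////g4cAAAAH//x/////iwMAAAAP//A///7/wAIAAAAP/8Af//5/4AAAAAwf/4P////iIAAAgAwf/5/////AAAABgAw//4////+AQAADgAx//w////+BwAMDgAR///////9gAAcDgAb///////9gAA8BAAb/+f////9gAB8AAA7///////9wHA8AAB////////94Hg8AAB////////94BwYAAB////////88AAAAAB////////8+AAAAAB///////z8+AAAAAB//////8H8/AAAgAP////////4/gABgA/////////4f8ABwA///////v/4P4ABwA///////f/wHgAAwA5/////+//wDAAAQBg////////gAAAAIDgP///////gAAAAAHAH/////+HgAAYAAHAH/////4DgAAcAAOBD/////wBgAMMAAeBD///3/gMnA8AAB4AB//+H3gM+B8AAxwAAf/+DxgHeA8AA="/>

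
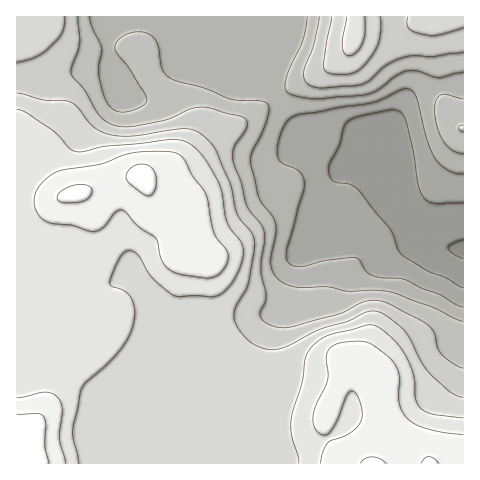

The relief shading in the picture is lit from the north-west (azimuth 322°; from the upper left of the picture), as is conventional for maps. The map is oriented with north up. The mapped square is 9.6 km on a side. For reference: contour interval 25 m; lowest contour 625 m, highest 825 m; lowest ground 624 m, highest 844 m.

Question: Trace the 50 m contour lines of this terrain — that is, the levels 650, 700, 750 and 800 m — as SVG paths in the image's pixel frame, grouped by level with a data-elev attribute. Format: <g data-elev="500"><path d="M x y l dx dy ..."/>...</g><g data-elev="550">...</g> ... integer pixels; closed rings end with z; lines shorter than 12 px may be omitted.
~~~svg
<g data-elev="650"><path d="M463 288l-18-11-18-6-24-15-5-6-8-21-32-39-8-6-14-1-4-3-3-7 0-7 10-20 6-22 6-5 11-3 28-6 6 0 4 2 4 4 3 8 7 30 4 29 5 13 4 5 7 2 29-1"/></g><g data-elev="700"><path d="M463 322l-9-4-21-11-42-15-17-2-26 1-22-4-28 0-11-2-8-5-6-7-2-9 5-30-1-11-3-7-13-18-9-37 2-9 10-18 5-14 2-10-1-6-8-3-29-2-25-10-35-11-5-3-4-6-3-21-4-8-7-6-10-2-8 1-8 4-5 5-2 6 2 5 12 15 16 26 2 8-5 4-12 5-8 1-7-2-8-7-5-14-4-19 4-22-10-21-2-10"/><path d="M463 99l-16-4-6 0-4 4-2 11 2 17 7 14 9 10 10 2"/><path d="M307 17l-4 24-13 26-4 14 0 9 6 5 24 4 46-4 14-4 20-15 11-5 11 0 20 7 25-6"/></g><g data-elev="750"><path d="M463 397l-12-5-20-17-8-11-18-32-16-15-12-6-10 1-19 9-27 8-41 20-14 0-14-6-13-14-4-7-1-7 2-9 12-22 6-33 0-12-3-7-14-18-7-31-14-32-6-9-12-10-11-3-55 7-23-2-8-3-8-5-16-19-7-5-7-2-20 0-26-7"/><path d="M17 62l18-5 14-9 13-15 2-8 0-8"/><path d="M332 17l-5 25-3 26 2 3 3 2 13 2 9-1 7-4 15-16 7-16 0-21"/><path d="M408 17l-1 7 3 5 15 6 14 0 24-7"/></g><g data-elev="800"><path d="M66 463l-6-23 2-30-3-12-6-4-7-2-29 5"/><path d="M463 435l-30-5-14-4-8-5-7-7-4-8-1-9 0-22-2-7-5-7-15-13-9-6-10-1-17 2-9 4-5 6 1 26-14 31-1 8 1 7 2 6 4 3 5 1 4-2 9-14 9-24 4-4 4 1 3 6 4 11 0 8-2 7-7 7-9 5-16 6-5 8-3 13"/><path d="M204 278l10-1 7-4 6-9 1-9-2-6-8-10-4-7-8-39-14-18-7-15-6-6-13-3-30 1-13 3-22 9-39 6-14 7-11 12-3 8 1 10 4 8 7 6 8 3 19 1 15 6 7 0 9-4 12-15 3-2 4 0 16 17 17 11 5 21 7 10 12 5z"/></g>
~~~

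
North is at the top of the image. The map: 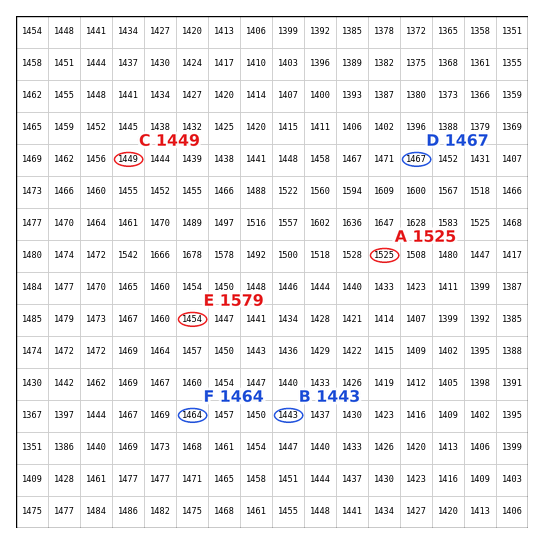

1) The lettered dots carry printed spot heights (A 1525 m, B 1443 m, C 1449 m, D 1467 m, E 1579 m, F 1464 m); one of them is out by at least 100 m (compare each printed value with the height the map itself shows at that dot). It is E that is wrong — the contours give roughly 1454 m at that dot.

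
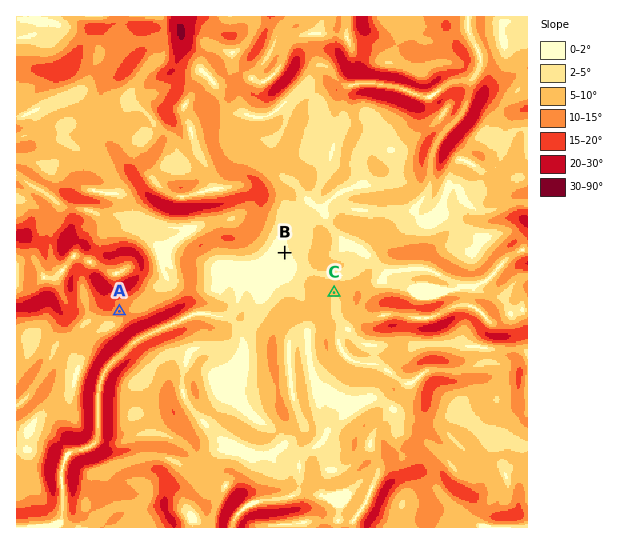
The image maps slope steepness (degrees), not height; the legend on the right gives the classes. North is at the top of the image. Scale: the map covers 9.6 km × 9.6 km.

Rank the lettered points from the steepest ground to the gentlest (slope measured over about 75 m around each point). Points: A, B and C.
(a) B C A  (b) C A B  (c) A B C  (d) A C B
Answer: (d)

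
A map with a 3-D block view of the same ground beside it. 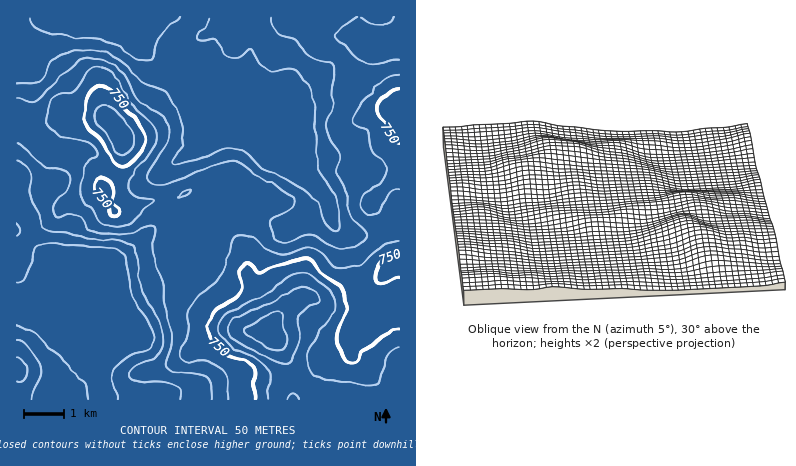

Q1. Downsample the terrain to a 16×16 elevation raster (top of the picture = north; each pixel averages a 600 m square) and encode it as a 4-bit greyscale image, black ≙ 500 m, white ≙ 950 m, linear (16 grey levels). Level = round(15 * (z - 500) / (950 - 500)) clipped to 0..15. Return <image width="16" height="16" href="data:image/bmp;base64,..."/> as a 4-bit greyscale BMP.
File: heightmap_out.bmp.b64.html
<image width="16" height="16" href="data:image/bmp;base64,Qk32AAAAAAAAAHYAAAAoAAAAEAAAABAAAAABAAQAAAAAAIAAAAATCwAAEwsAABAAAAAAAAAAAAAAABEREQAiIiIAMzMzAERERABVVVUAZmZmAHd3dwCIiIgAmZmZAKqqqgC7u7sAzMzMAN3d3QDu7u4A////AEMhIzRoq7qqQhEjVni7qZoxAAFXnOyoiREAAlec3LmIEAAUVnmsuYggABRWaImXeCIjNVVnZmVXJFd2VVZURGY1aHZmVmU0dzVohUVlQzVnVminQzMzNWhneqdDMzNGeFZ5dDMzM0V5NGdTMzMzRWcjNCIzM0RmeCERESM0Vmd3"/>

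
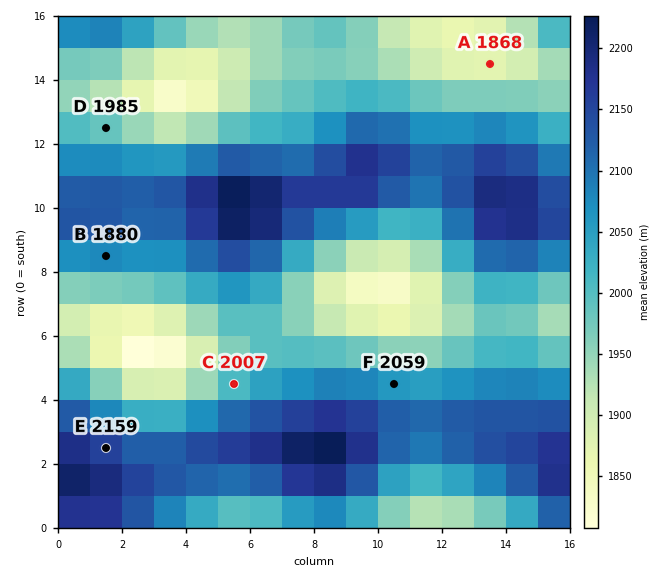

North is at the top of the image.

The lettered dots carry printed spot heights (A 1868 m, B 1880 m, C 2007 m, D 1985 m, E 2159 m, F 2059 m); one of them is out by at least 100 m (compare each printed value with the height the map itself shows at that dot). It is B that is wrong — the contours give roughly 2080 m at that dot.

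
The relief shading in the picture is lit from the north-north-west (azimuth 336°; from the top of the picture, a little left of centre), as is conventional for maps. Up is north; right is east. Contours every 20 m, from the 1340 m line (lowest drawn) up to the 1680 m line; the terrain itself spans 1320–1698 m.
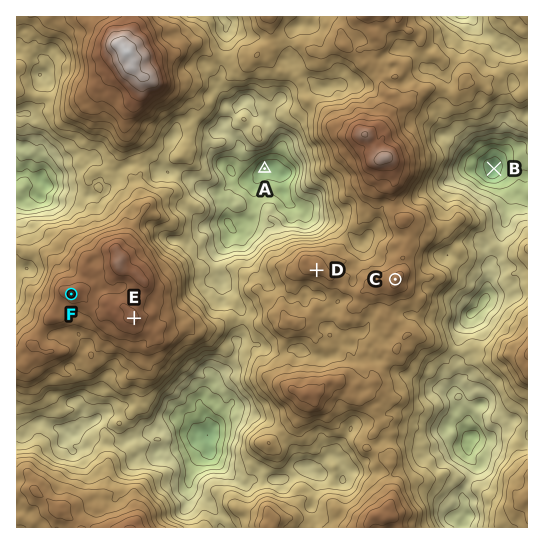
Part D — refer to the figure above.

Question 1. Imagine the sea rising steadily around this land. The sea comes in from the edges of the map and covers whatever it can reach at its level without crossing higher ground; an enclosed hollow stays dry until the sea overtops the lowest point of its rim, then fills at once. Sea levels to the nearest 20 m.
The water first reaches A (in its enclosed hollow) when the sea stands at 1480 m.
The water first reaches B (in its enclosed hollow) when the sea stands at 1380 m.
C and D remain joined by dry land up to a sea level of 1560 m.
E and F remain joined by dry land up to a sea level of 1620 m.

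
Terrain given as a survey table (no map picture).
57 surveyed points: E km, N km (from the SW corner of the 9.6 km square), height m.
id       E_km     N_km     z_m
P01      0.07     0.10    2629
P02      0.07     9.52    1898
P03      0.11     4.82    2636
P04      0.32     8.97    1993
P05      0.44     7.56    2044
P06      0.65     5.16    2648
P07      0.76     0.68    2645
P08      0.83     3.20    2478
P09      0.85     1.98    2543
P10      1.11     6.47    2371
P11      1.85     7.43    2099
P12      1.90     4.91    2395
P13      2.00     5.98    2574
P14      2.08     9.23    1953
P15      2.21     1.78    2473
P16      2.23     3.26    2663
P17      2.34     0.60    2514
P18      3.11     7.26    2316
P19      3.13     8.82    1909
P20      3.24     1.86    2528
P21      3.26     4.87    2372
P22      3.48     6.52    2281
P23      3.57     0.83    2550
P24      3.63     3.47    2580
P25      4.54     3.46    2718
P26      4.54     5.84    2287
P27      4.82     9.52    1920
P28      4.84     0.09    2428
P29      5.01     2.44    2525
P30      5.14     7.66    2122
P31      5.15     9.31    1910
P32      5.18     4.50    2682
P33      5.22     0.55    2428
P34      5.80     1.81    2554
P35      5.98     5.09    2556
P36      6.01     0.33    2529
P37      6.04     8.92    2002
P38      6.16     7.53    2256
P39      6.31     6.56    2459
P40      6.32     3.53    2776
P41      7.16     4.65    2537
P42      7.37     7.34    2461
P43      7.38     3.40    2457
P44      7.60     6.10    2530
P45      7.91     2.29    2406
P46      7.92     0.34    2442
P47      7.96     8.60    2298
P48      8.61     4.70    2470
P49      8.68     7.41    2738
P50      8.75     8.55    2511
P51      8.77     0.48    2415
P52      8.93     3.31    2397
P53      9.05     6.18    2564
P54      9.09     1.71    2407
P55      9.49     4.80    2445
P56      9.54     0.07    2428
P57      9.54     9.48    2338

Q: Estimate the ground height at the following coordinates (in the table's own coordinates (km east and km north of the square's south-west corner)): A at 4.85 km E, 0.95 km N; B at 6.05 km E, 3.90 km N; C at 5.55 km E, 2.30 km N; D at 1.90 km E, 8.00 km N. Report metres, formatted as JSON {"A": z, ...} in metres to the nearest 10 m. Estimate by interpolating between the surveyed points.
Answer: {"A": 2440, "B": 2670, "C": 2640, "D": 2060}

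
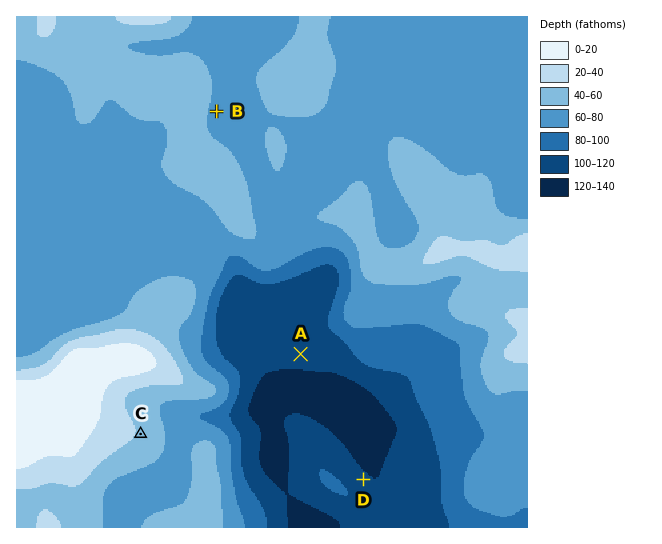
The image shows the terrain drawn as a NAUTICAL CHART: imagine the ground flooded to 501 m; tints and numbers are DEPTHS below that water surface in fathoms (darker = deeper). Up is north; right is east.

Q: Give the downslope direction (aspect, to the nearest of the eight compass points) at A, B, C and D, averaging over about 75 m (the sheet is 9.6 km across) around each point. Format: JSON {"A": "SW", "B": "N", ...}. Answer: {"A": "S", "B": "E", "C": "E", "D": "NE"}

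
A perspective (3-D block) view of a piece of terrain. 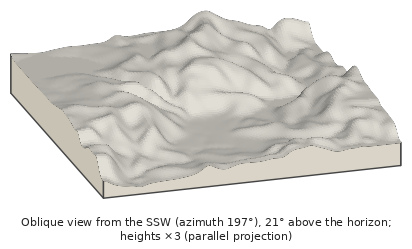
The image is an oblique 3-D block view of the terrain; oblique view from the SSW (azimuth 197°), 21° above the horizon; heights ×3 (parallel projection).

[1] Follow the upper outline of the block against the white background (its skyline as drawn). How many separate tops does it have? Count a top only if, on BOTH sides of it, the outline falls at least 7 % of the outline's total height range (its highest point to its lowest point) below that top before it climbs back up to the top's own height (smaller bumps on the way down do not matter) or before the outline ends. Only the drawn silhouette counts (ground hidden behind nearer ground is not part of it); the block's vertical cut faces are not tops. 2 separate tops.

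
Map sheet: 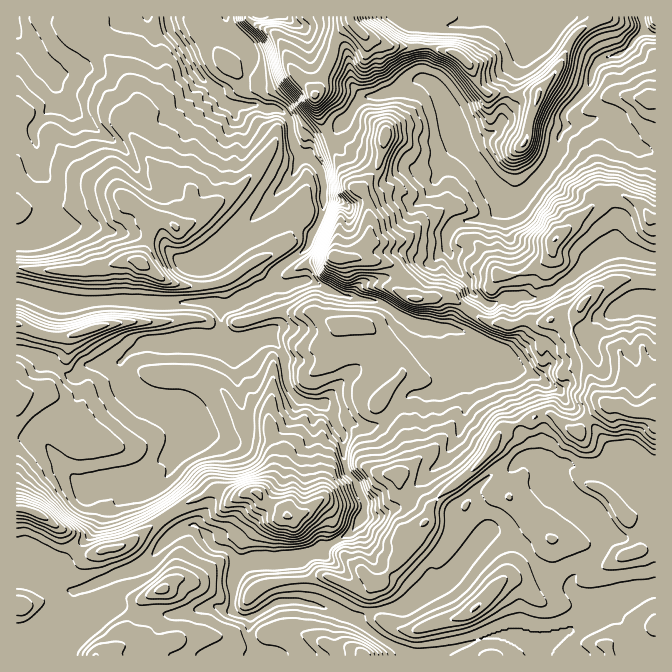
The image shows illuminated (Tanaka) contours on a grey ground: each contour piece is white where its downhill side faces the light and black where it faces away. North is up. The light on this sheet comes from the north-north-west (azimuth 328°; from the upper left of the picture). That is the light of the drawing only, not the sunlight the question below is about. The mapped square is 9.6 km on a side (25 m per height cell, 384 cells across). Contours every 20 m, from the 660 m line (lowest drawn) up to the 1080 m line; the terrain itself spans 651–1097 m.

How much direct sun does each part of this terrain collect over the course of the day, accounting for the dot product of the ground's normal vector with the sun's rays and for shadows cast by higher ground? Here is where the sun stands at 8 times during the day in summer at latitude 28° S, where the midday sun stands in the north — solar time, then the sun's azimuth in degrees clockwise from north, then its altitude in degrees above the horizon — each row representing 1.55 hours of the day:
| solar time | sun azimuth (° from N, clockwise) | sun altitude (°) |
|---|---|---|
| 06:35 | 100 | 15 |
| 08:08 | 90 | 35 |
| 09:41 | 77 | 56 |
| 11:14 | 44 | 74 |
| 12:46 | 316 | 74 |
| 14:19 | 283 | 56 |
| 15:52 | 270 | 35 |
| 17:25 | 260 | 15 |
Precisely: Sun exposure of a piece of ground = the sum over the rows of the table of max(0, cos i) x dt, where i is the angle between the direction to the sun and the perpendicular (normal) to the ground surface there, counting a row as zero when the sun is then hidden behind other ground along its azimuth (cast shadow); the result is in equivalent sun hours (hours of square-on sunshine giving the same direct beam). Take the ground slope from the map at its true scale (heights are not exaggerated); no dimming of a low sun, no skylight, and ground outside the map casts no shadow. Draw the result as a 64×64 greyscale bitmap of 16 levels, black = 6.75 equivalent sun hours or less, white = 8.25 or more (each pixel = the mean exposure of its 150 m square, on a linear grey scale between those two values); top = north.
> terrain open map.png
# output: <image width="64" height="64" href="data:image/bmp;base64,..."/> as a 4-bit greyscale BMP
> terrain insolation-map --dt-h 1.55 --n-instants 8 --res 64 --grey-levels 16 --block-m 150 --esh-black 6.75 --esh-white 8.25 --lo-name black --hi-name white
<image width="64" height="64" href="data:image/bmp;base64,Qk12CAAAAAAAAHYAAAAoAAAAQAAAAEAAAAABAAQAAAAAAAAIAAATCwAAEwsAABAAAAAAAAAAAAAAABEREQAiIiIAMzMzAERERABVVVUAZmZmAHd3dwCIiIgAmZmZAKqqqgC7u7sAzMzMAN3d3QDu7u4A////AO7u7rzu7u7d3d7u3u7u3c3d2qzt3e7u7u7u7u7d3u7u7u7u297u7u7t3e7d3d3d3tyJu6mrvN3u7u7u7u3u7u7e7u7tze7u7u7u7t3e7u7ty8283MqZms3u7t7u7u7u7szu7u7t3u7u7u7czc3u7t3d3N7t3dyom83d3d3u7u7u3M3u7d3e3d3d7d2qzd3d3dy83u7d3d2qzd3d3d7u7u7t3e7u7d3bqrzMy7y73d3Mypib3u7tzNu83e7u7u7u7t3u7u7u7svN3czLvdu7zMqb3LrN7u7czsze7u7d3d7u7u7t3e7u2r7d3bzN3d3dq97N7L3e7u3d7d7u7u3d3d3u7u7czN7tvd3dzN3Lu7u7zN3tu97u7t3u7u3d7t3N3e7u3dy6q97d7u3c3u7u26qt3d7bve3u7u7u3d3e7czN7t3N7d26vO3u3NyqqZicyrzN3e273t7u7u7d3d3t3d3dy7zbms3L3d7dzNy4UiWZmsy97tvO3u7u7d7u7u7t7suYuquZid283tzd3IVWVolbu7zu277t7u3d7u7u7szuhXpliqy5i9ury6u6msynnJiru93cve3d3d7u7u7svd6rlWmqrtyYnMvMqaq93tybqIqs3d297d3d7u7u7tve7pd3q7rO7sqHvdy7qt3Nzdu6iLze3rvu7d3u7u7tze7uuqvM3u7u7LmK3tu8y7u7yqpHvd7t2p3u7u7u7sve7u7czd7u7u7t26q9yVWc3c3LqCnN3e3cuM7u7u7t3u7u7t3d7d3d3e7typmamK3d3t2DfN3t3ty7fO7u7u7u7u7u3e7d3d3d3e7tu83bve3u7Wfd3N7d3cq4ve7t3cze7u3u7t3d3d7d7u7u7uy97u7tet3d3d7e27y73d3Lq83uyu7t3u7u7u7u7u7u3b3u7uyr3e7u3d3cvNzN3bq8zLuZ3u7u7u7u7u7u7u3dvd3t28zu7e7u7dy73dzMrdy4mavd7u7u7u7u7u7u3e2+3d3czcze7u7u7MvN3czd3KuprN3e7u7u7u7u7u7e7c7d3N3c3d3u7u7t27zL3by7vc3d3d3e7u7u7u7u7d7uzszczc3e7e7u7u7t3My7uqze7d3u7t3u7u7d3t3d7u7du5q83e7u3e7u7u7dzMu7vN3u7u7uze7u7d3d3d7u7t2pzdzd7u7t7u7u7u7dyKy93e7u7d3c7u7u7u7u7u7u3are3d3u7u7u7u7u7uyazd7t3u7d7cu93e7u7u7u7u7du93u3d7u7u7u7u7u2bzN3t3u7ty7zKvN3u7u7u7u7u3K3e7u7u7u7u7u7u2q3d3u3e7uuqvLqJvN3d3u7u7u7b3d7u7u7u7u7u7bh6vcze7d3e29y6q6dVZnmrvM2prN3d3d3d7u7u7u2kFGnMze7u3d3bmaqGV5mavMzNy7zMvLvN7u7u3tuol1m93d3d3N7t3dm97u3Kmau8zMzNy93dze7dzMzFACZ52oq7zM7cvN7u7e7u7u7u7d3czMzN3d3LzLvLpgBqvLuanNzMnLzLze7u7dzLu7uqhUaJmqrO3cy8tUUijd3NypepqszMus3M3duYd3iZmZdoq83dy7vczbMAOL3u7Luqq9zMzLzbrN3d2qu83d3Lqsqr3u3dy6zJcBeVas26zbu8ze7d273MzMzKmZq83d3durzu7u3tpppgi8zd3Lzd3N3M3d3cze3d3u3d3MzN3MzLu83u7t7pJECt7tzMzc3d3d3Mu8vd3u7t3u7u7d3d3dyprN7u7uyTMX7d7c3M3M3t3Mu726zd3dzO7u7u7d3d3L3Lve7u7rYiTdzszdzM3Mzcupm9zN3d3M7u7u3czd7t7u273e7u2SIcvOzN7dzN3d2rqKzt3d3b3u7u7d3d3u3u7tzN3u7tcheb3Nzd7tzd7tu5rM3d3czu7u7t3c3d3u7u7tzd7u61ZVvc3d3u7t7u7buqvO7d3b7u7u3d3t3t7u7u7c3N3qMyrc3d3e7u3u7t7Lu83u2pru7t3u7u3d7u7u7u3dzdcgfNzN3d7u7u7d3dy6q7qazO7u7u7u7d3u7u7u3t3MtlLM3rve7e7u7aib3dy7u7zd7u7u7u7dzu7u7u7t7du5Vu3cyb3d7u7rd0W93d3d3u7u7u7u7dze7u7u7u3ey7hr7dvHnd3u7tmqg4vd7u7u7u7e7u7dze7u7u7u7d65qH7uy8mc3e7uzLvHa53u7u7u7d7u7tve7u7u7t3d3be3re27y7vN7u3Mu7paq+7u7t3t3u7sze7u7u7u3d3bp4Oc3bu7zM3u7azLq0m63u7t3e7e7tze7u7u7u3d3MuWADety6vN3e7ai8u8Vpnd3dzN7u7t3e7u7u7e3du6hFEDRIrd3N3e7rd5rMuVeb3dzN3u7u7t7u7u7t3dzNuqQDzJmpvN7u7sc6zNy8dpq97t3e7u7u7u7u7u3NqsyrgD3uqHZnre7sg3zN25u2mqzu7e7u7u7t7u7u7Nu92qoxzu7IhmRIvbYiur3uurh6m93u7u7u3d3u7u7byt7JqRbu7dp5iTIkIAnLq+7bm3qqzN7u7u3d3u7u7ty87rmmCu3d25q7l2NYuqrN7u67mZmrzO7e3d7u7u7uzL3uqoA93dzcm92neIZXvd7u7tvHrLmrvd3d7u7u7uzL3u6nAry93Lysp2iazd3u7u7u7buJqnut3u7u7u7u7Mzu7KKHabvMush4qr3u7u7u7u7u3NzLp5"/>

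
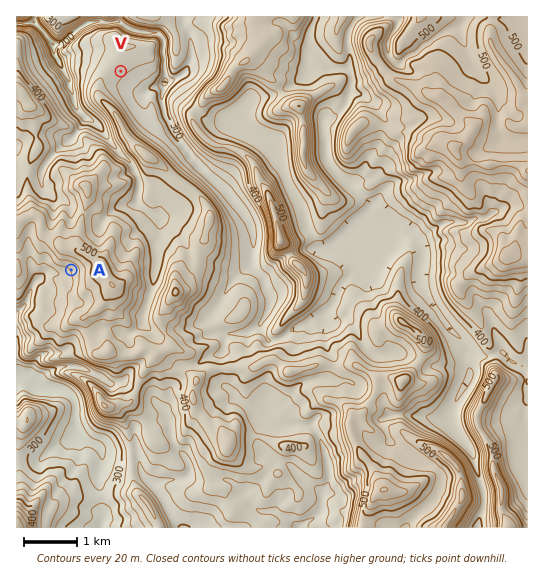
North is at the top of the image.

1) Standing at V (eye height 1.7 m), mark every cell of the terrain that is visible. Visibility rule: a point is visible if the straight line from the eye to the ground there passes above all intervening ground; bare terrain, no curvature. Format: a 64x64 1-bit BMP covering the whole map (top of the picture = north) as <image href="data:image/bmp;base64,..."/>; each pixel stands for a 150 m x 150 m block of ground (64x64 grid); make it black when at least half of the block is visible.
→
<image width="64" height="64" href="data:image/bmp;base64,Qk0+AgAAAAAAAD4AAAAoAAAAQAAAAEAAAAABAAEAAAAAAAACAAATCwAAEwsAAAIAAAAAAAAA////AAAAAAAAAAAAAAAEAAAAAAAAAAYAAAAAAAAAAgAAAAAAAAADAAAAAAAAAAMAAAAAAAAAQAAAAAAAAAAAAAAAAAAAAAAAAAAAAAAAAAAAAAAAAAAAAAAAAAAAACAAAAAAAAAAAAAAAAAAAAAAAAAAAAAAAAAAAAAAAAAQAAAAAAAAADAAAAAAAAAAAAAAAAAAAAAAAAAAAAAAAAAAAAAAAAAAAAAAAAAAAAAAAAAAAAAAAAAAAAAAAAAAAAAAAAAAAAAAAAAAAAAAAAAAAAAAAAAAAAAAAAAAAAAAAAAAAAAAIAAAAAAAAAAwAAAAAAAAADAAAAAAAAAAAAAAAAAAAAAAAAAAAAAAAAAAAAAAAAABAAAAAAAAAAMAAAAAAAAAA4AAAAAAAAADgAAAAAAAAAeAAAAAAAAAD4AAAAAAAAGfAAAAAAAAAbsAAAAAAAAB4wAAAAAAAAPCAAAAAAAAD4AAAAAAAAAfAAAAAAAAAB8AAAAAAAAAegAAAAAAAAH+AAAAAAAAA+4AAAAAAAAD7gAAAAAAAAfMAAAAAAAAB9wAAAAAADAPngAAAAAAIB+fAAAAAABgP5+AAAAAAMA/D8AAAAAAgB+H4AAAAAAAD5PgAAAAAAAHkfAAAAAAAAOA+AAAAAAAAAD4AAAAAAAAAPwAAAAAAAAA/AAAAAAAAAD8AAAAAA=="/>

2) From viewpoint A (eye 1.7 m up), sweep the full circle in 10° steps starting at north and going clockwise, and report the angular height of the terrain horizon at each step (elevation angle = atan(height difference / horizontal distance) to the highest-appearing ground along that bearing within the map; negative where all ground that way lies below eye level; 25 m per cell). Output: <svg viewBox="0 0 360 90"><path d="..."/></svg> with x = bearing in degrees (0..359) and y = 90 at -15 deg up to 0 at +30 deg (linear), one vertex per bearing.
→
<svg viewBox="0 0 360 90"><path d="M0 42l10-1 10-1 10 0 10 1 10 0 10 1 10 1 10 0 10-1 10 0 10 2 10 1 10 3 10 2 10 1 10 3 10 1 10 2 10 2 10 3 10 1 10 1 10 1 10 0 10-2 10-2 10-1 10 0 10 0 10-2 10-4 10-3 10-4 10-2 10-1"/></svg>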